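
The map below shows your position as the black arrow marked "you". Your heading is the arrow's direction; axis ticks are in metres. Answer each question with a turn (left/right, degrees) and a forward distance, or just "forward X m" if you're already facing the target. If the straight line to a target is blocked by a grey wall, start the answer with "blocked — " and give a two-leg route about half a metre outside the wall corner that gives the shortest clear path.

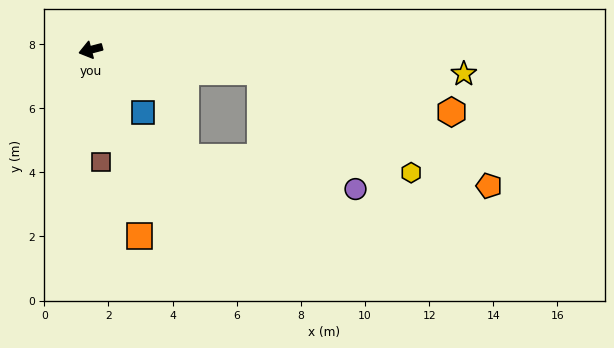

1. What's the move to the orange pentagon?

blocked — turn left 158°, forward 5.3 m, then turn right 19°, forward 8.0 m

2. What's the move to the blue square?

turn left 115°, forward 2.5 m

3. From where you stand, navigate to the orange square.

turn left 90°, forward 6.0 m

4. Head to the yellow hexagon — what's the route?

blocked — turn left 158°, forward 5.3 m, then turn right 27°, forward 5.7 m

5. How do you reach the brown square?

turn left 80°, forward 3.5 m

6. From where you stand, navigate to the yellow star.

turn left 162°, forward 11.7 m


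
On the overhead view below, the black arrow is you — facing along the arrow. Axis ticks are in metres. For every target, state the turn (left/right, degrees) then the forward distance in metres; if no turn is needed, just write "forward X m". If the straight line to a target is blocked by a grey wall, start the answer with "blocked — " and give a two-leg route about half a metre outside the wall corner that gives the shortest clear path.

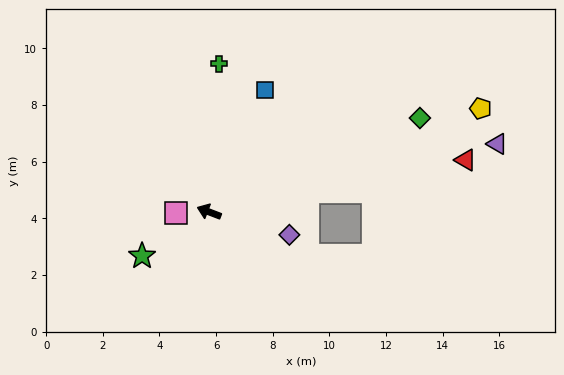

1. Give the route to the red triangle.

turn right 148°, forward 9.2 m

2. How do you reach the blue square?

turn right 94°, forward 4.7 m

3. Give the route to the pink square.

turn left 23°, forward 1.2 m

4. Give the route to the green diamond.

turn right 135°, forward 8.1 m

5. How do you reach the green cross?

turn right 73°, forward 5.2 m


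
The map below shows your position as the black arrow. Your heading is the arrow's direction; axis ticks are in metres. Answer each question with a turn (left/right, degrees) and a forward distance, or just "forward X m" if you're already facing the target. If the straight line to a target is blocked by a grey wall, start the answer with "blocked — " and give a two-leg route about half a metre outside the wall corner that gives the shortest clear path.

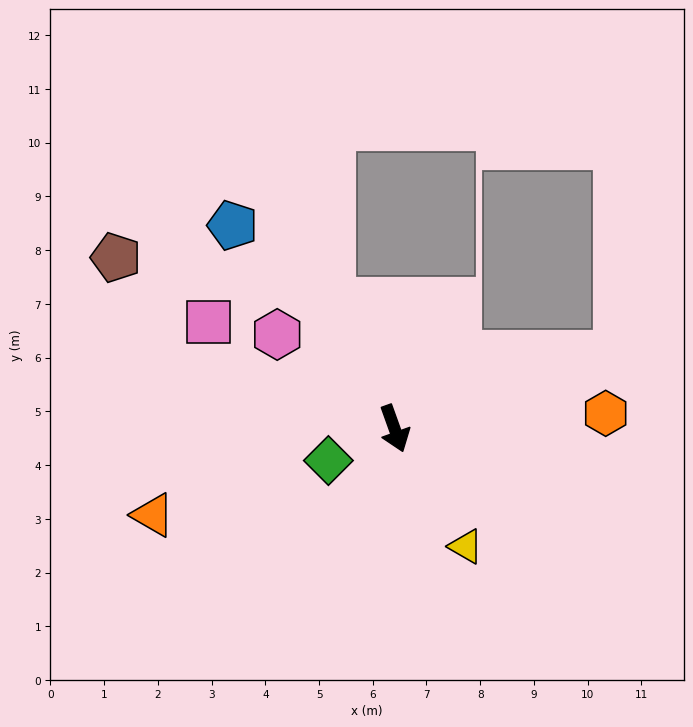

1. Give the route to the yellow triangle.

turn left 11°, forward 2.6 m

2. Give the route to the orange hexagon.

turn left 74°, forward 3.9 m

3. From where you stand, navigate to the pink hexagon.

turn right 148°, forward 2.8 m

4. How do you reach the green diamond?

turn right 84°, forward 1.4 m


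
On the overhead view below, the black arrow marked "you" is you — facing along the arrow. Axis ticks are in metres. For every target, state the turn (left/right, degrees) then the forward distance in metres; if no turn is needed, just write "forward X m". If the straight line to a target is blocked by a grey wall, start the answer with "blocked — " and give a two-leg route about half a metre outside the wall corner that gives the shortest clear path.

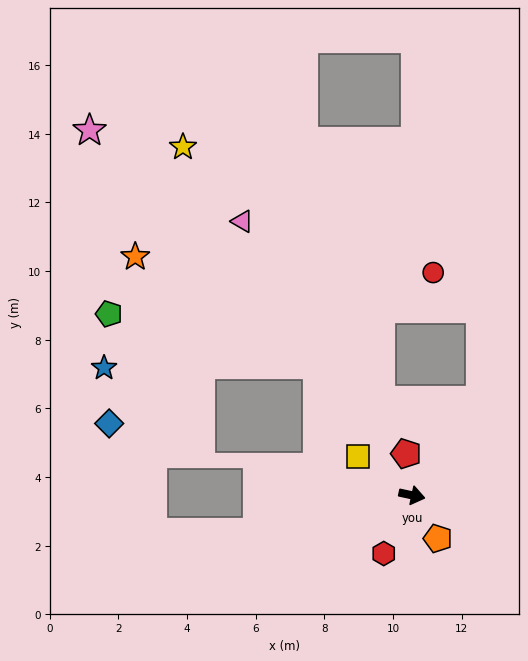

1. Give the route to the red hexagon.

turn right 104°, forward 1.9 m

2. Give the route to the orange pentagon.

turn right 47°, forward 1.5 m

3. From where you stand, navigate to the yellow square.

turn left 156°, forward 1.9 m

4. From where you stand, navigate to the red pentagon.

turn left 110°, forward 1.2 m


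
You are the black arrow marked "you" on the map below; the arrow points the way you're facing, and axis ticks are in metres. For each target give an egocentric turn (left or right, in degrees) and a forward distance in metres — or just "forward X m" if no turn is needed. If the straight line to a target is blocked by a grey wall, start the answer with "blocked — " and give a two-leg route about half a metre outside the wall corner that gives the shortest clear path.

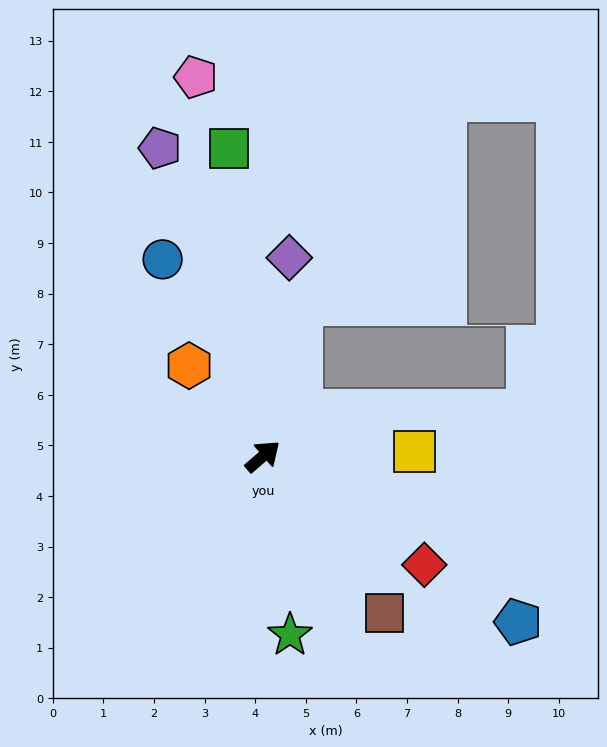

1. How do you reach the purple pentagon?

turn left 68°, forward 6.4 m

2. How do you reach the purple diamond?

turn left 42°, forward 4.0 m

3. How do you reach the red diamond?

turn right 75°, forward 3.8 m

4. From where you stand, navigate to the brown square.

turn right 93°, forward 3.9 m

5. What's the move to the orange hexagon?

turn left 88°, forward 2.3 m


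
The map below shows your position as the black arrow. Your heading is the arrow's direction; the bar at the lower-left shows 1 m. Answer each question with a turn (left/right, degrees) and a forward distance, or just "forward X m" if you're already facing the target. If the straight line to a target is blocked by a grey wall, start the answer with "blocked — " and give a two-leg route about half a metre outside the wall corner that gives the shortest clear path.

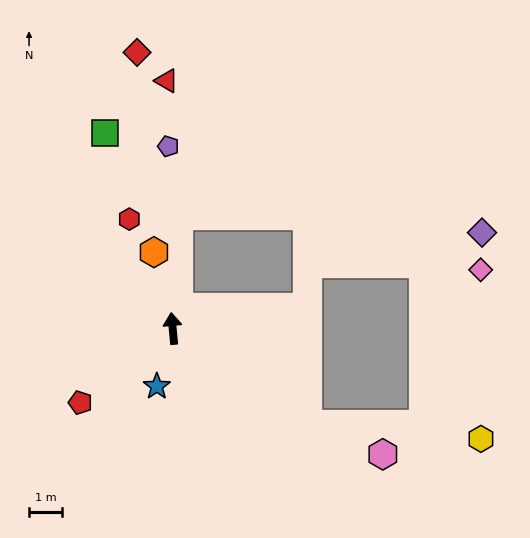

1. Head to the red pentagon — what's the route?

turn left 123°, forward 3.5 m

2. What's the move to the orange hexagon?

turn left 8°, forward 2.4 m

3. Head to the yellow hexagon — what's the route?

blocked — turn right 130°, forward 4.9 m, then turn left 30°, forward 5.2 m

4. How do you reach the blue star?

turn left 159°, forward 1.8 m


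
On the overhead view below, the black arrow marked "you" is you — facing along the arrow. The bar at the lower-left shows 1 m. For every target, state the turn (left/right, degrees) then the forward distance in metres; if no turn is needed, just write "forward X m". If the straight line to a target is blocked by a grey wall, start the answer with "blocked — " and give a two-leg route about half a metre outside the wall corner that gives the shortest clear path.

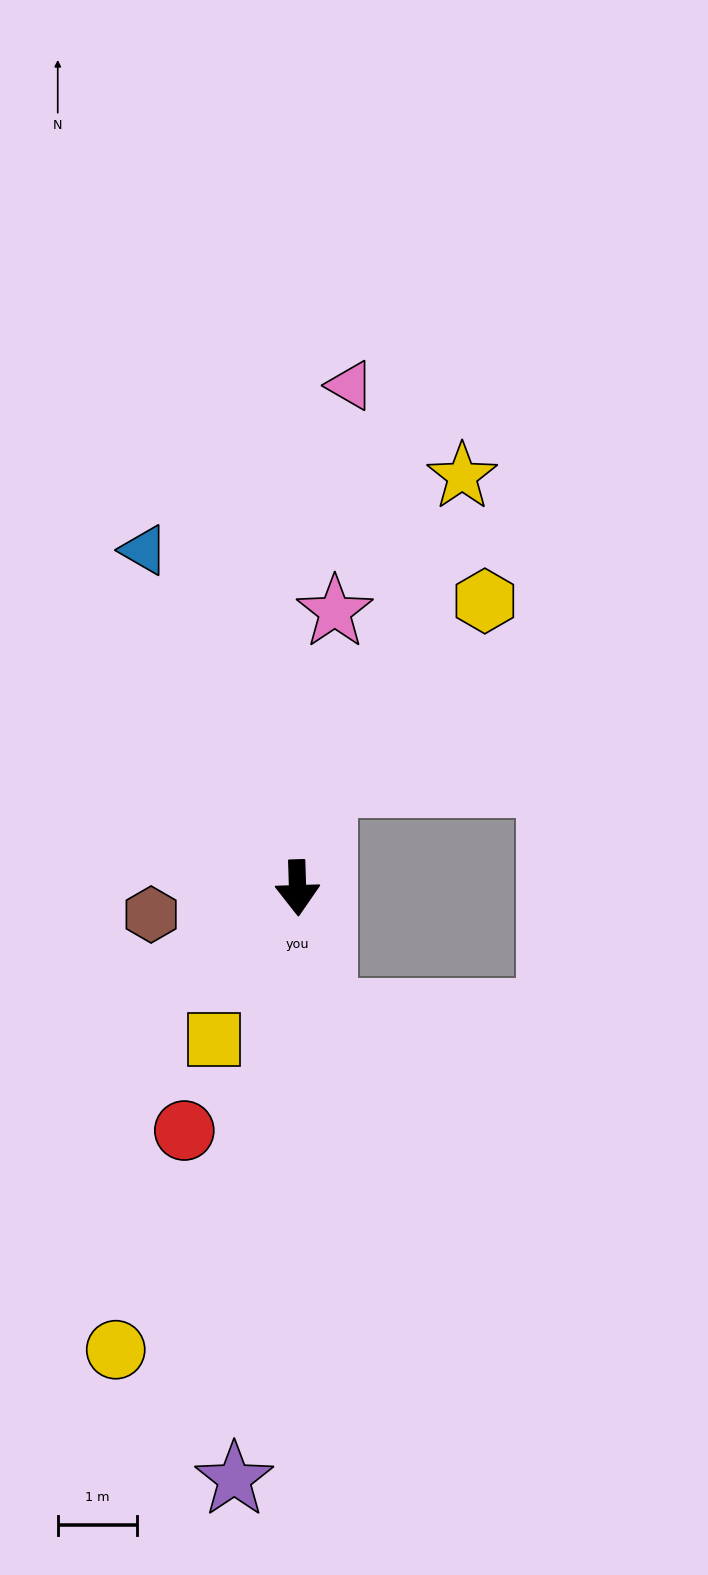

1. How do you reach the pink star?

turn left 171°, forward 3.5 m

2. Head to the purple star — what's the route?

turn right 8°, forward 7.5 m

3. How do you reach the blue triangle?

turn right 157°, forward 4.7 m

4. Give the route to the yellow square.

turn right 31°, forward 2.2 m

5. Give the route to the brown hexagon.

turn right 81°, forward 1.9 m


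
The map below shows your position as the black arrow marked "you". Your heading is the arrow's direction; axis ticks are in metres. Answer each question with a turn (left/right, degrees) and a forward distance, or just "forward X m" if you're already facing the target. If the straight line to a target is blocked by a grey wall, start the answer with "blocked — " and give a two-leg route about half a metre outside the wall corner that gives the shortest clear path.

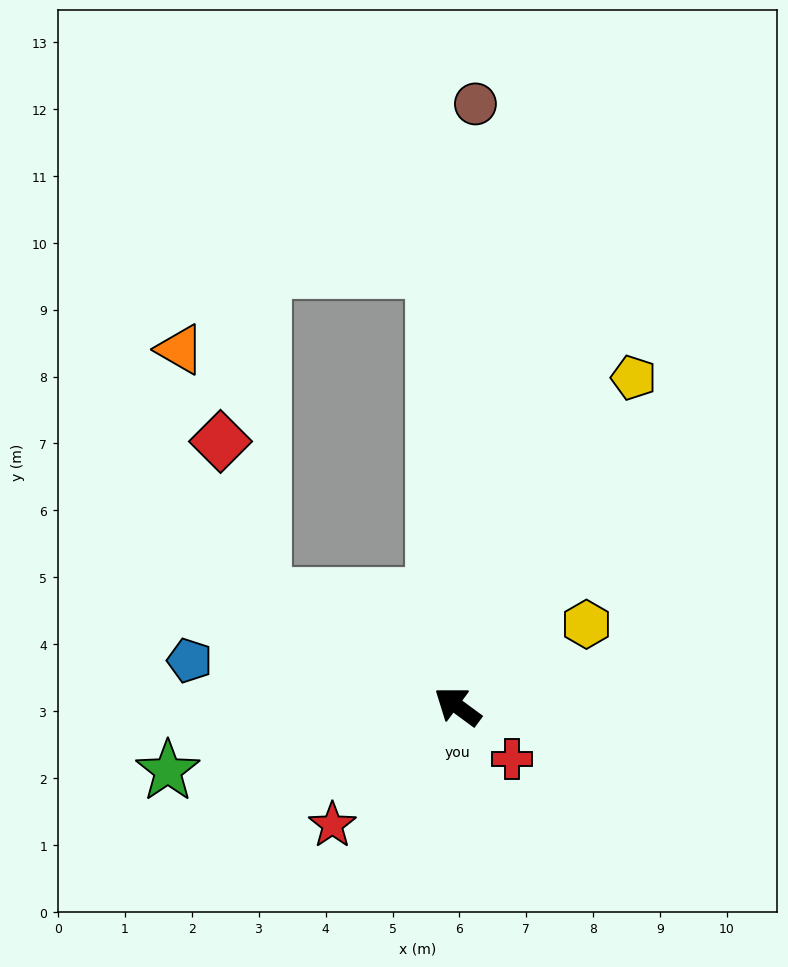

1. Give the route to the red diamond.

blocked — turn left 7°, forward 3.3 m, then turn right 45°, forward 2.4 m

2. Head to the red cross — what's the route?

turn left 172°, forward 1.1 m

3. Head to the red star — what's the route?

turn left 80°, forward 2.6 m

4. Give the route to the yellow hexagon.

turn right 111°, forward 2.3 m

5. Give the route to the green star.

turn left 49°, forward 4.4 m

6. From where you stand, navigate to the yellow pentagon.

turn right 82°, forward 5.6 m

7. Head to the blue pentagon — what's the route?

turn left 27°, forward 4.1 m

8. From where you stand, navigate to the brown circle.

turn right 55°, forward 9.0 m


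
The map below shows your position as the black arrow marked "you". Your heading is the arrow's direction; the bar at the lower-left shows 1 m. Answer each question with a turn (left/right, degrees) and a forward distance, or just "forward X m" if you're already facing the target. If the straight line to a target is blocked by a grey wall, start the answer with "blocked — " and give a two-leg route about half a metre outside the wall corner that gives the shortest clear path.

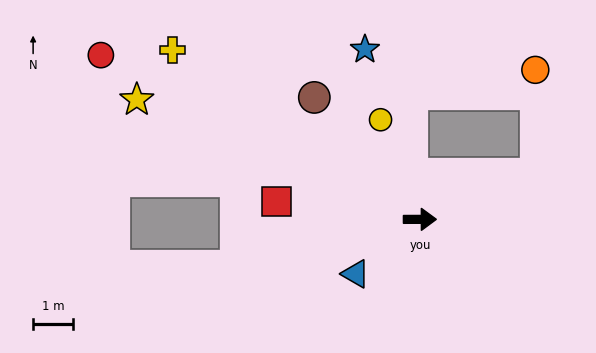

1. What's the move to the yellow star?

turn left 157°, forward 7.7 m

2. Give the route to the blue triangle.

turn right 140°, forward 2.1 m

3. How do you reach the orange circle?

blocked — turn left 21°, forward 3.1 m, then turn left 70°, forward 2.6 m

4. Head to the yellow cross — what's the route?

turn left 145°, forward 7.5 m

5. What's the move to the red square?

turn left 173°, forward 3.6 m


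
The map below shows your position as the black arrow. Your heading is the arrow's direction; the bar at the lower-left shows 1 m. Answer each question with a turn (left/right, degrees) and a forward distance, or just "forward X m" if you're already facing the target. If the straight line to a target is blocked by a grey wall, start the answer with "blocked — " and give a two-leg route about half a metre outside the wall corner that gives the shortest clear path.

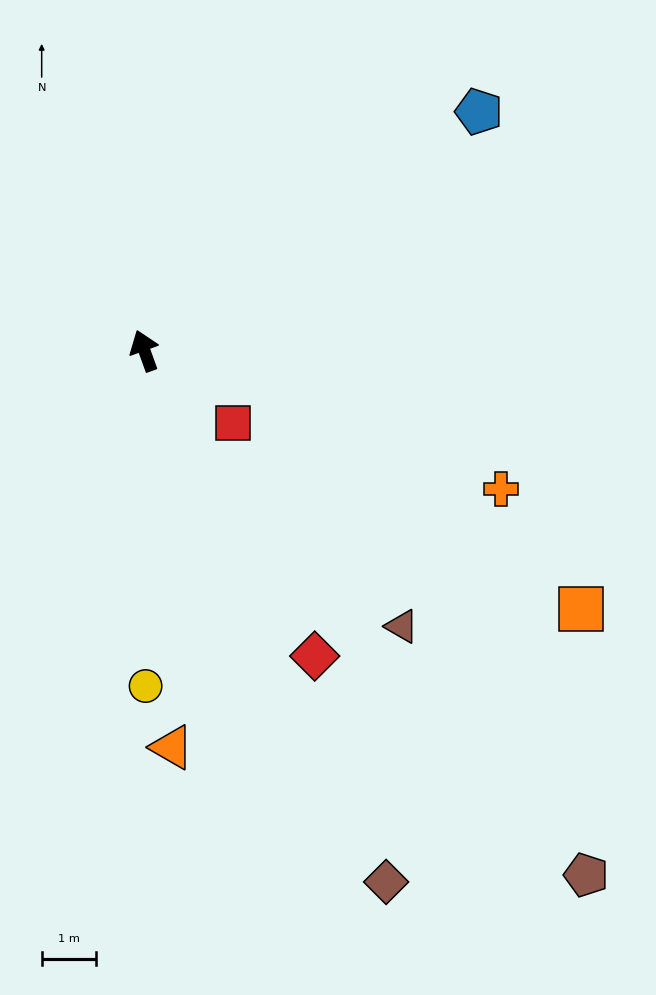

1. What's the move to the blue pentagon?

turn right 74°, forward 7.6 m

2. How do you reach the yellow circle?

turn left 160°, forward 6.2 m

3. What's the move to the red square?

turn right 149°, forward 2.1 m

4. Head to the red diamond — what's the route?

turn right 171°, forward 6.4 m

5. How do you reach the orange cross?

turn right 131°, forward 7.0 m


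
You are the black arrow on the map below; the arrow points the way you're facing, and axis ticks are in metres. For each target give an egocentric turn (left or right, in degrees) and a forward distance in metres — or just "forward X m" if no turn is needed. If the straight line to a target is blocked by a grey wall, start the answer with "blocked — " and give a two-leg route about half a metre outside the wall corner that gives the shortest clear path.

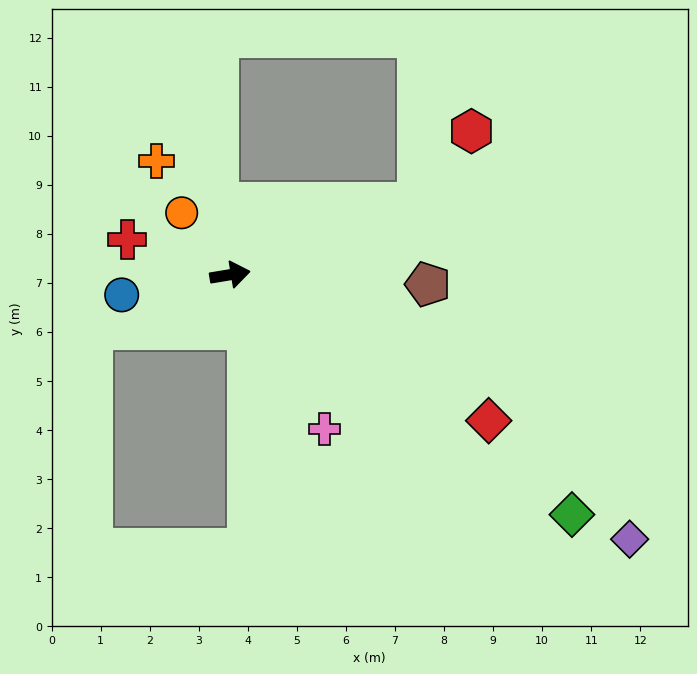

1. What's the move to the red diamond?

turn right 39°, forward 6.1 m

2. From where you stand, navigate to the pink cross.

turn right 68°, forward 3.7 m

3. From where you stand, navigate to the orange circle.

turn left 119°, forward 1.6 m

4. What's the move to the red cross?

turn left 152°, forward 2.2 m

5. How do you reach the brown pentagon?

turn right 12°, forward 4.0 m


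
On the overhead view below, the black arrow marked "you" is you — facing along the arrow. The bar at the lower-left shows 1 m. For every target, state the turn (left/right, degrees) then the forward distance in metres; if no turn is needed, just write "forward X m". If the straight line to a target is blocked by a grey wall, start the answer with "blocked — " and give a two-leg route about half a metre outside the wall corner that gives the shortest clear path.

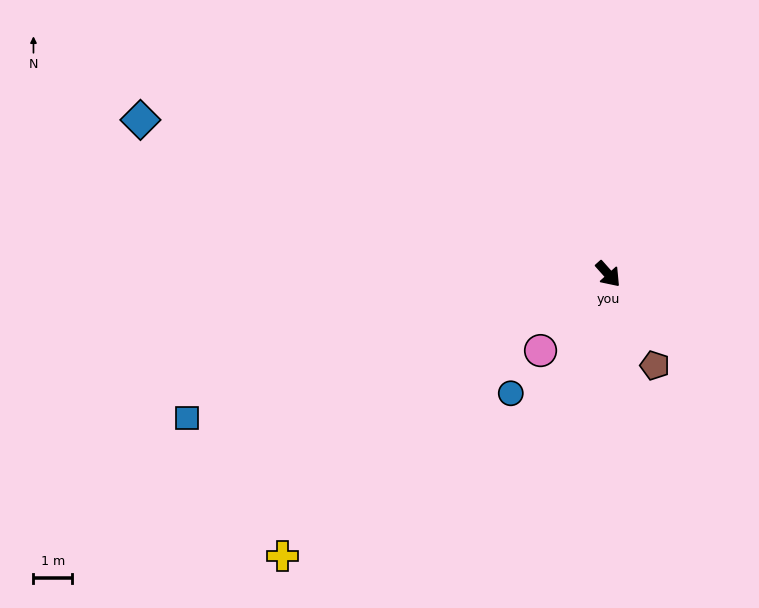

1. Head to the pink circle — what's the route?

turn right 83°, forward 2.6 m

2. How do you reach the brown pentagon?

turn right 15°, forward 2.6 m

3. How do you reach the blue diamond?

turn right 150°, forward 12.7 m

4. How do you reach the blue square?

turn right 113°, forward 11.4 m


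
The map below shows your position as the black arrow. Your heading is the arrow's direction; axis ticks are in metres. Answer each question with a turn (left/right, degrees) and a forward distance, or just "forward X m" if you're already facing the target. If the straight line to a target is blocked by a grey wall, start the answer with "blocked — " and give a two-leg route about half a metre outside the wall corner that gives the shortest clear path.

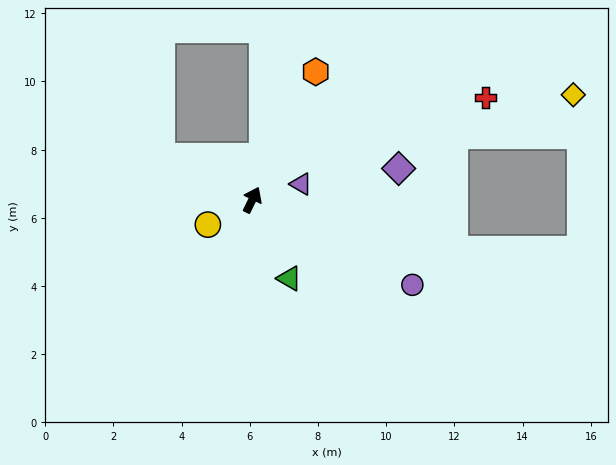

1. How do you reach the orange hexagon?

forward 4.2 m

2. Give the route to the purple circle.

turn right 92°, forward 5.3 m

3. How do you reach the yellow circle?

turn left 145°, forward 1.5 m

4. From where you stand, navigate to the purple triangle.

turn right 46°, forward 1.5 m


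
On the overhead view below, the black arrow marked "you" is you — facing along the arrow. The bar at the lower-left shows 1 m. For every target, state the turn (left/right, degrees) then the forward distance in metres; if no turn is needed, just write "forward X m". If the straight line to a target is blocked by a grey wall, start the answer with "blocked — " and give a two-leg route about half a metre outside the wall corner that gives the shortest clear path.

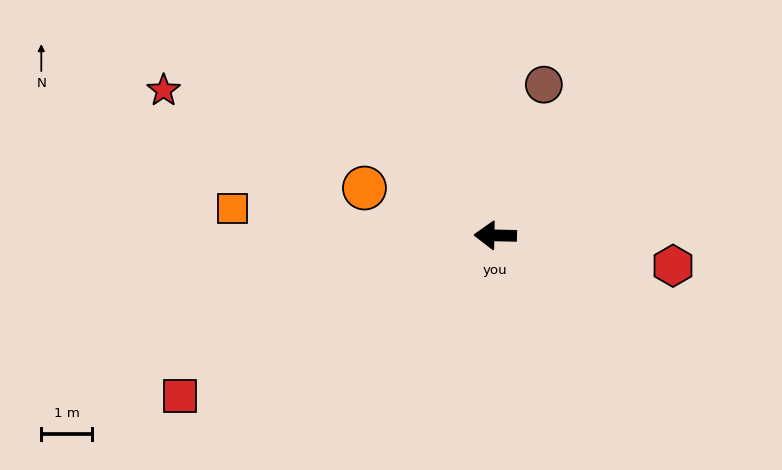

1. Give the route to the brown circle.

turn right 107°, forward 3.1 m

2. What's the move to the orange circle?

turn right 19°, forward 2.7 m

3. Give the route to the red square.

turn left 28°, forward 6.9 m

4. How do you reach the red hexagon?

turn left 172°, forward 3.5 m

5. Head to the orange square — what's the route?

turn right 5°, forward 5.2 m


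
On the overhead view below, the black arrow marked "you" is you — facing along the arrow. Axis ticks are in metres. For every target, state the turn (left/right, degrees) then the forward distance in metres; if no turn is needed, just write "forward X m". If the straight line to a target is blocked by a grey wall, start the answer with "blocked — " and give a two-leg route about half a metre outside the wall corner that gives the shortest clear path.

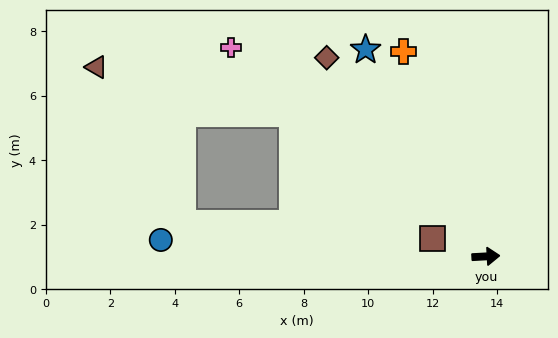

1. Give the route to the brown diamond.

turn left 126°, forward 7.9 m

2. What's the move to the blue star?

turn left 117°, forward 7.4 m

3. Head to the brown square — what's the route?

turn left 158°, forward 1.7 m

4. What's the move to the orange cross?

turn left 109°, forward 6.9 m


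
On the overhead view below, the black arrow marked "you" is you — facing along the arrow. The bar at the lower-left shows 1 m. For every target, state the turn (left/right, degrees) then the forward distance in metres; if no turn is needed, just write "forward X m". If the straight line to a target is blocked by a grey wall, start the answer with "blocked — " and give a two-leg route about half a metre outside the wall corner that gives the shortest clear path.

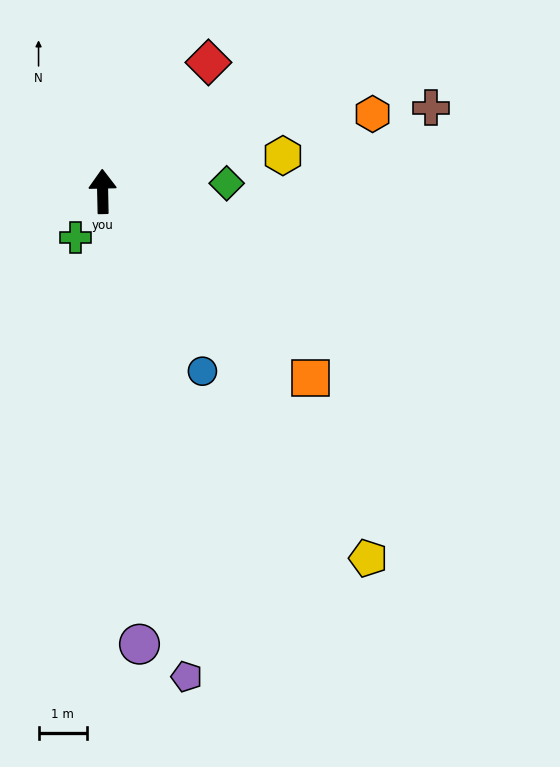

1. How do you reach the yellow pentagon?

turn right 145°, forward 9.3 m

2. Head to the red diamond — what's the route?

turn right 41°, forward 3.4 m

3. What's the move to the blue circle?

turn right 152°, forward 4.2 m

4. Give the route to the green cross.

turn left 148°, forward 1.1 m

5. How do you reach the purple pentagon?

turn right 171°, forward 10.2 m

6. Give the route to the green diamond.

turn right 87°, forward 2.6 m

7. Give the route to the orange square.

turn right 133°, forward 5.8 m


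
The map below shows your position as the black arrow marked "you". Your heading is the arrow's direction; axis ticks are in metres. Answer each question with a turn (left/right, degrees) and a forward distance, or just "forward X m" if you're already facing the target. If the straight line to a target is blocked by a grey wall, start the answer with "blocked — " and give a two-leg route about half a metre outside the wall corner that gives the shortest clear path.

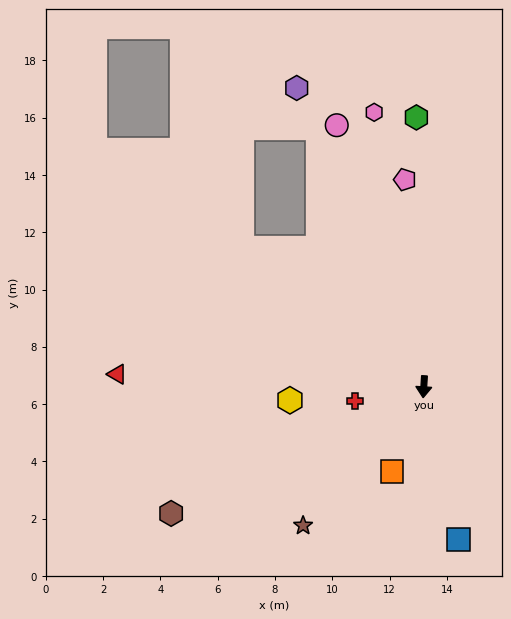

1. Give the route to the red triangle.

turn right 89°, forward 10.7 m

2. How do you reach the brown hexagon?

turn right 60°, forward 9.9 m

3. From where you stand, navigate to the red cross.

turn right 75°, forward 2.4 m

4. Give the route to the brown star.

turn right 37°, forward 6.4 m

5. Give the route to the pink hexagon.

turn right 166°, forward 9.7 m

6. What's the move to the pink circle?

turn right 158°, forward 9.6 m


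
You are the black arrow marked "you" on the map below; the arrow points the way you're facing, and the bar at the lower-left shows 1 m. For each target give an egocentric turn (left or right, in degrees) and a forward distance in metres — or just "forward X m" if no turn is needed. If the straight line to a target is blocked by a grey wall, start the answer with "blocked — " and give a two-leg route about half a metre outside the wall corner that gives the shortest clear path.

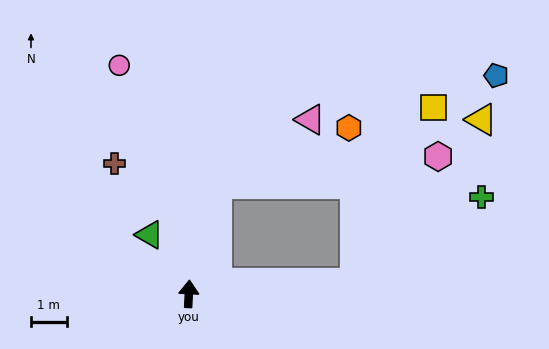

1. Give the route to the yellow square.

blocked — turn right 83°, forward 4.7 m, then turn left 62°, forward 5.4 m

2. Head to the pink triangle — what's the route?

blocked — turn right 12°, forward 3.2 m, then turn right 41°, forward 3.2 m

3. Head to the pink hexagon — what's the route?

blocked — turn right 83°, forward 4.7 m, then turn left 52°, forward 4.2 m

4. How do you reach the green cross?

blocked — turn right 83°, forward 4.7 m, then turn left 30°, forward 4.3 m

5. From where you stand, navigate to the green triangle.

turn left 36°, forward 2.0 m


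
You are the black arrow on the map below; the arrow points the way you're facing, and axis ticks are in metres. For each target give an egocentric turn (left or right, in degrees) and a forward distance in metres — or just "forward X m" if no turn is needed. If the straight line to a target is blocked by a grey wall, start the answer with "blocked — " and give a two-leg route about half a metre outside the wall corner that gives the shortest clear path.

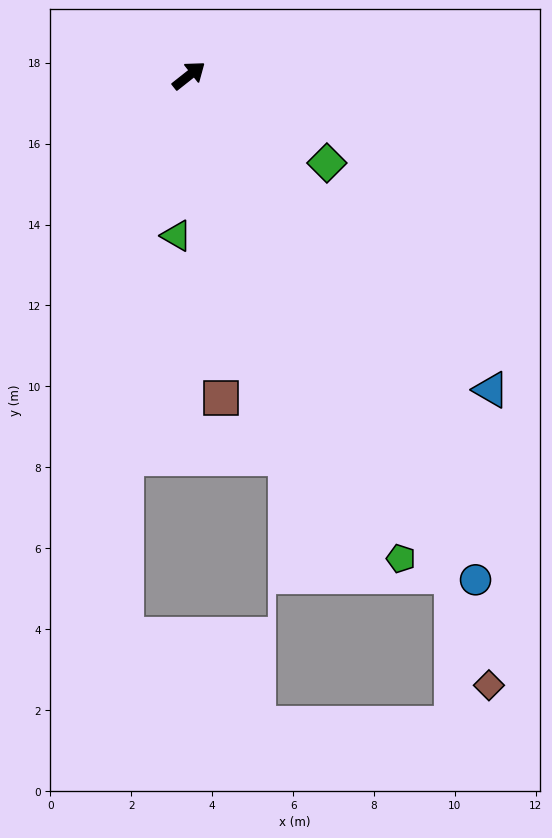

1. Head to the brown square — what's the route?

turn right 123°, forward 8.0 m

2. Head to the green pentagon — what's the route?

turn right 105°, forward 13.0 m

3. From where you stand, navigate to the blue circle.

turn right 99°, forward 14.3 m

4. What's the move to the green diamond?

turn right 71°, forward 4.0 m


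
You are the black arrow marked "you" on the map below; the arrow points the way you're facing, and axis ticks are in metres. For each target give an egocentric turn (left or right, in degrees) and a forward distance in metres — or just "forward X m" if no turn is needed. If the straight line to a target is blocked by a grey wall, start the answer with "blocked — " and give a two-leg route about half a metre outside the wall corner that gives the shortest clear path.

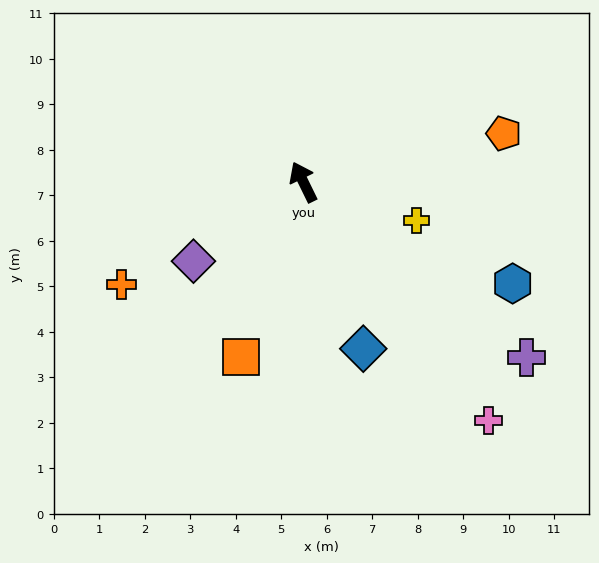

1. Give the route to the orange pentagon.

turn right 102°, forward 4.5 m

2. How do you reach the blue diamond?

turn left 174°, forward 3.9 m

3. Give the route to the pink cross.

turn right 168°, forward 6.6 m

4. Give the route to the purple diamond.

turn left 100°, forward 3.0 m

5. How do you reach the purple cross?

turn right 154°, forward 6.2 m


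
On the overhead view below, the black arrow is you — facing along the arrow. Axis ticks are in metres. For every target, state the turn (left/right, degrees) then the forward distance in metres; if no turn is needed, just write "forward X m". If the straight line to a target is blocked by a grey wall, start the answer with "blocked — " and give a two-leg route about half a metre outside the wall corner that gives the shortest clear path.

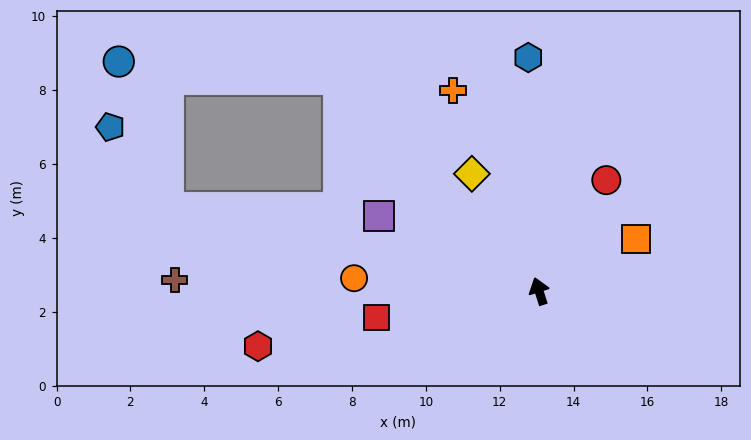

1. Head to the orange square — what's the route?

turn right 79°, forward 3.0 m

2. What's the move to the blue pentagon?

blocked — turn left 60°, forward 10.3 m, then turn right 42°, forward 2.7 m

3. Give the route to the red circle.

turn right 49°, forward 3.5 m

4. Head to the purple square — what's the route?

turn left 47°, forward 4.8 m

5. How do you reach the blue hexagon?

turn right 15°, forward 6.3 m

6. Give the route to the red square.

turn left 82°, forward 4.5 m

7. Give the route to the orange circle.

turn left 68°, forward 5.0 m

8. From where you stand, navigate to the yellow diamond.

turn left 12°, forward 3.7 m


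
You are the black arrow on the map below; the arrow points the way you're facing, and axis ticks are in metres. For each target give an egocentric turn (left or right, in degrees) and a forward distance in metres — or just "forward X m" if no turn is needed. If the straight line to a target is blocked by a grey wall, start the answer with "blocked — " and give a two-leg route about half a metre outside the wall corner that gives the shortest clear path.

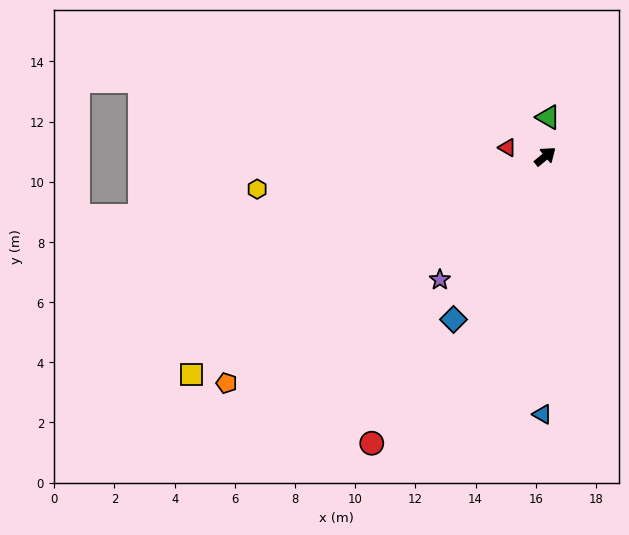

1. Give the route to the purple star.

turn right 170°, forward 5.4 m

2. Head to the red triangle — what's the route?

turn left 127°, forward 1.3 m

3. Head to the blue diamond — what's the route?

turn right 159°, forward 6.2 m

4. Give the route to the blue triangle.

turn right 130°, forward 8.6 m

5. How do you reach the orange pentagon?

turn left 176°, forward 13.0 m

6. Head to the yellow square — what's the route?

turn left 172°, forward 13.8 m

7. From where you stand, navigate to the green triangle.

turn left 46°, forward 1.3 m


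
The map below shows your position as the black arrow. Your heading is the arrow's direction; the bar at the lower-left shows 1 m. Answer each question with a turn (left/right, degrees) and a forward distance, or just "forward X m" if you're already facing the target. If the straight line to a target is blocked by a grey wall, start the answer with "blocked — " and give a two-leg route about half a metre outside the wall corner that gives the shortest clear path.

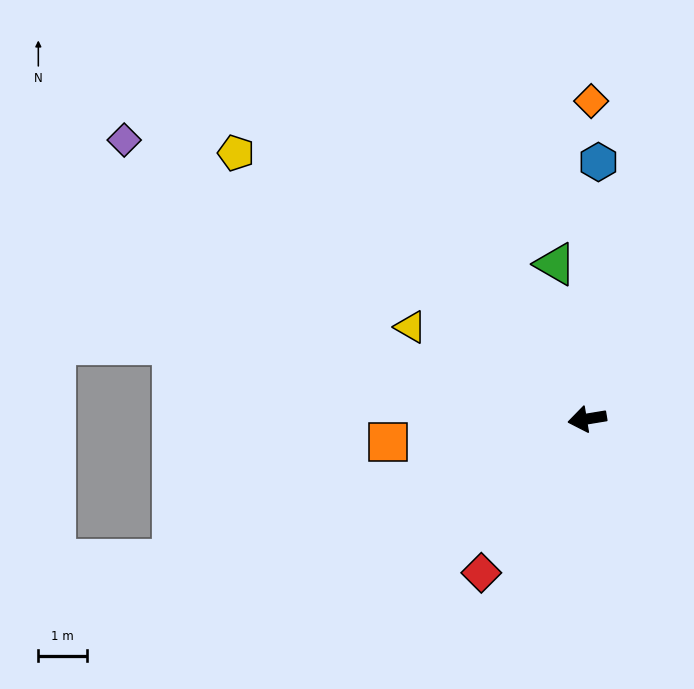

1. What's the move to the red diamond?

turn left 46°, forward 3.9 m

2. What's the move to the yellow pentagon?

turn right 46°, forward 9.1 m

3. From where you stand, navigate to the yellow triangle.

turn right 37°, forward 4.1 m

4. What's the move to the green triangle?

turn right 88°, forward 3.3 m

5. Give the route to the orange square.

turn right 3°, forward 4.2 m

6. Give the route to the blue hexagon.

turn right 102°, forward 5.3 m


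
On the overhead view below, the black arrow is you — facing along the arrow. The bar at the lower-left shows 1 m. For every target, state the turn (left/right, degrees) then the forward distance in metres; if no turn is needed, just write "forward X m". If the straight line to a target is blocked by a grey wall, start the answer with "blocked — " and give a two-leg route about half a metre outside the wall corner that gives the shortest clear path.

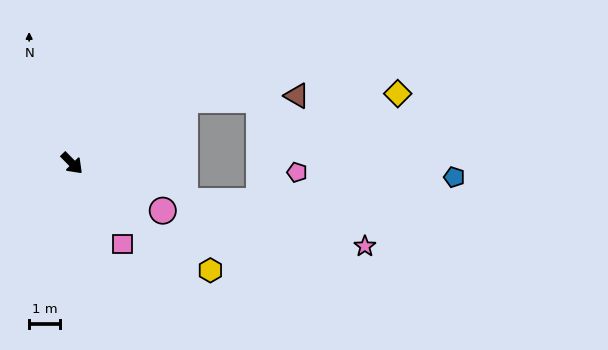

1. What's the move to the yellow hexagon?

turn left 8°, forward 5.7 m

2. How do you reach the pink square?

turn right 12°, forward 3.1 m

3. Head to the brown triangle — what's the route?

blocked — turn left 75°, forward 4.2 m, then turn right 28°, forward 3.6 m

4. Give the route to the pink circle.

turn left 18°, forward 3.3 m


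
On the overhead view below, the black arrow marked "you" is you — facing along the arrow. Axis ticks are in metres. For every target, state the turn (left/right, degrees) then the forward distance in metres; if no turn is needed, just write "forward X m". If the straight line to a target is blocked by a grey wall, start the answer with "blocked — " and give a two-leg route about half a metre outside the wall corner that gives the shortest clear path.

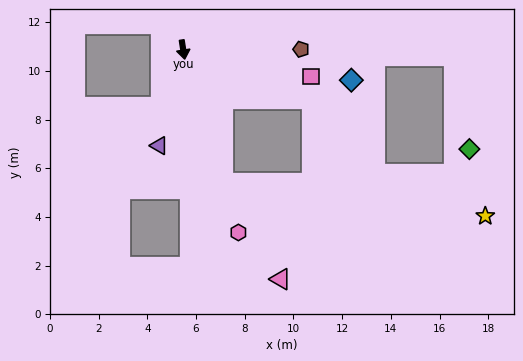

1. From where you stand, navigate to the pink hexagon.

turn left 8°, forward 7.8 m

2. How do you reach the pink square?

turn left 69°, forward 5.4 m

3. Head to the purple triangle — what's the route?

turn right 23°, forward 4.1 m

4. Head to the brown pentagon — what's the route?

turn left 81°, forward 4.8 m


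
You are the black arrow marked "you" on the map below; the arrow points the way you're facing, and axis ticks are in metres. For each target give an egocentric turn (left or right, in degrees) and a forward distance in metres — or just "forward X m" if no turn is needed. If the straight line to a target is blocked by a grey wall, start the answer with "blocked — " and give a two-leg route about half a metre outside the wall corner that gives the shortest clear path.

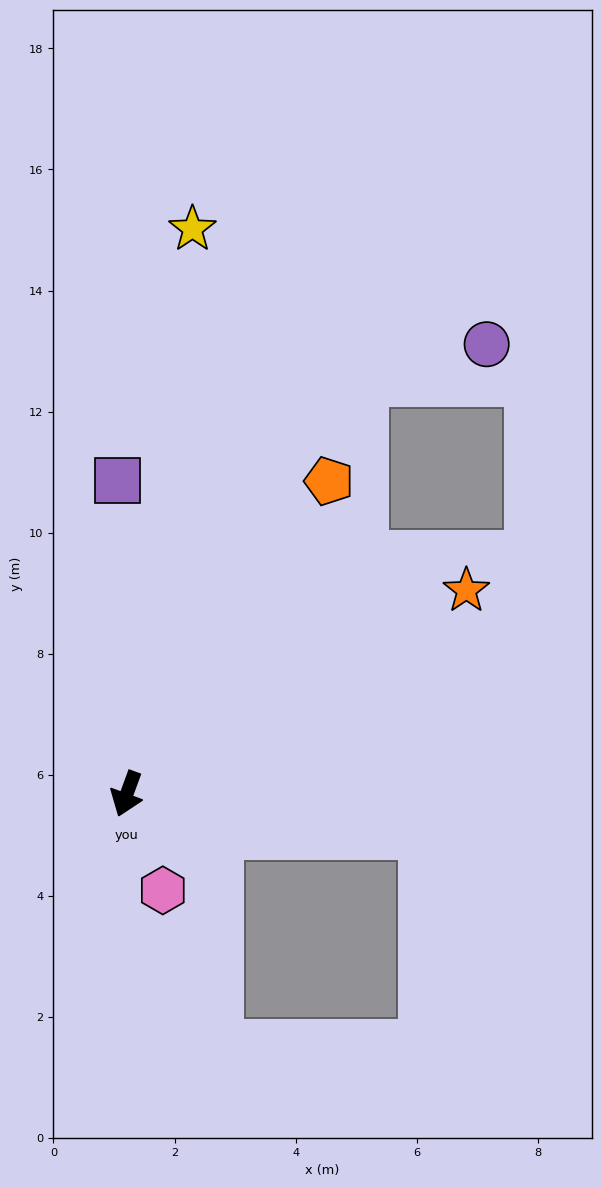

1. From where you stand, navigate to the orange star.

turn left 141°, forward 6.5 m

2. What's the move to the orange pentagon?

turn left 167°, forward 6.2 m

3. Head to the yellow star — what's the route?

turn right 166°, forward 9.4 m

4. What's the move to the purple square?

turn right 158°, forward 5.2 m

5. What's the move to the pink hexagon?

turn left 41°, forward 1.7 m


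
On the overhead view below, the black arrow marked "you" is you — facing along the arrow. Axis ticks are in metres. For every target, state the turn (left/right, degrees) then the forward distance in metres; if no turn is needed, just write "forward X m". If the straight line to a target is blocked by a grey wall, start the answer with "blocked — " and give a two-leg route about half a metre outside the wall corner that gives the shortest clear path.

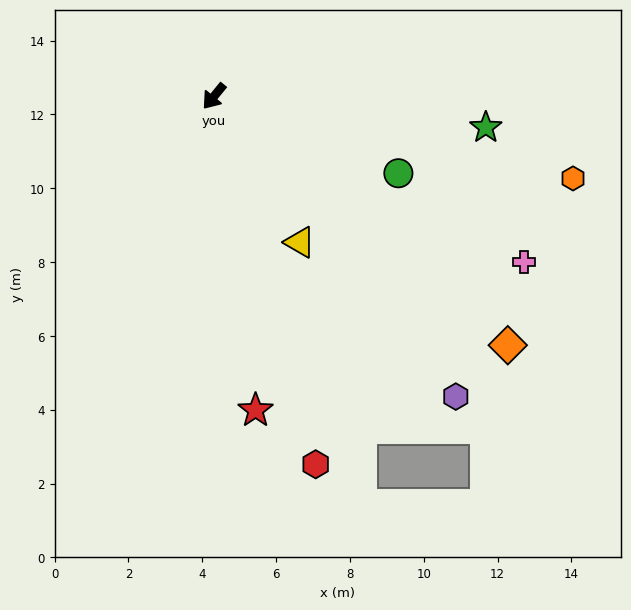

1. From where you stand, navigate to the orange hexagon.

turn left 116°, forward 10.0 m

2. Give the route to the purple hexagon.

turn left 78°, forward 10.4 m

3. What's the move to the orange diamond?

turn left 89°, forward 10.4 m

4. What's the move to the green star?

turn left 123°, forward 7.4 m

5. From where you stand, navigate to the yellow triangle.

turn left 70°, forward 4.6 m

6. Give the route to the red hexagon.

turn left 55°, forward 10.3 m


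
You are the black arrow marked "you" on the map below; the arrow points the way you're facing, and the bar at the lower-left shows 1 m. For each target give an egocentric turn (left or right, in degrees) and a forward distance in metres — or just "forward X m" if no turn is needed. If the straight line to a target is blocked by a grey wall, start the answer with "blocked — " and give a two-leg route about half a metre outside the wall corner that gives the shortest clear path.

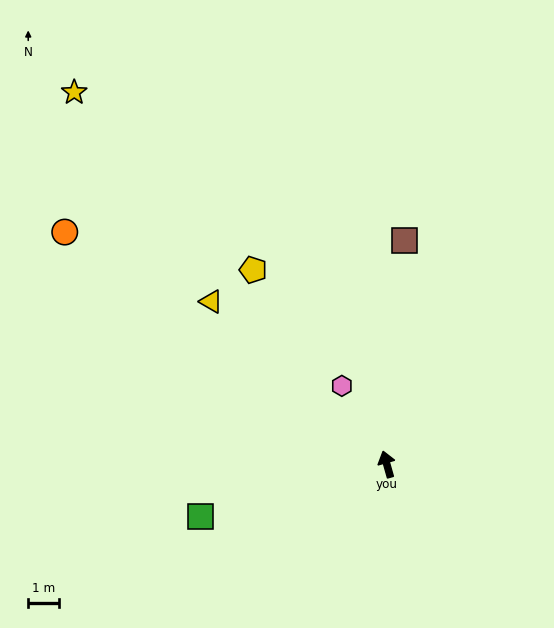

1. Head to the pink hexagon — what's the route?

turn left 14°, forward 2.9 m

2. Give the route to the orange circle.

turn left 38°, forward 12.8 m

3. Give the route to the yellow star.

turn left 24°, forward 15.6 m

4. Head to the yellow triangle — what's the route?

turn left 31°, forward 7.7 m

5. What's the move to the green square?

turn left 90°, forward 6.2 m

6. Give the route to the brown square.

turn right 20°, forward 7.2 m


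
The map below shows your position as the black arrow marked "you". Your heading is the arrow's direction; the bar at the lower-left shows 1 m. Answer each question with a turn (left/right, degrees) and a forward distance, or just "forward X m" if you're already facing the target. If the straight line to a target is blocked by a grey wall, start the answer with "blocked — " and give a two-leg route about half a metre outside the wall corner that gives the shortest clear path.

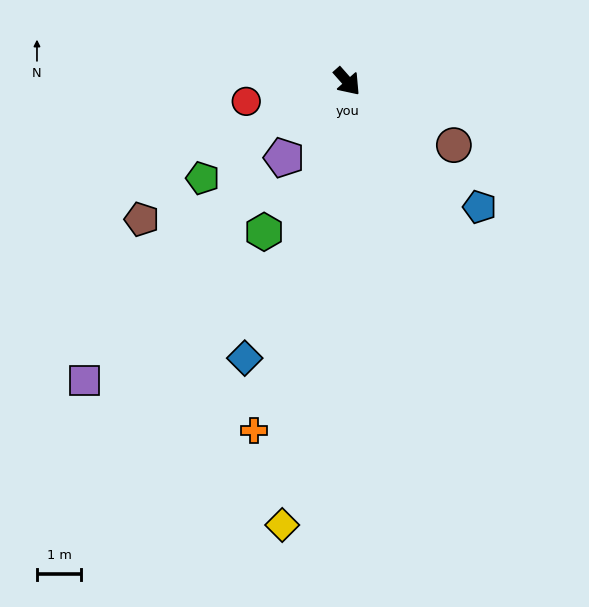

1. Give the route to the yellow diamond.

turn right 50°, forward 10.1 m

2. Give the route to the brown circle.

turn left 18°, forward 2.8 m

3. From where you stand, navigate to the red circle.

turn right 120°, forward 2.3 m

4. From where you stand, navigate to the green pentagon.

turn right 98°, forward 3.9 m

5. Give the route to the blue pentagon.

turn left 5°, forward 4.1 m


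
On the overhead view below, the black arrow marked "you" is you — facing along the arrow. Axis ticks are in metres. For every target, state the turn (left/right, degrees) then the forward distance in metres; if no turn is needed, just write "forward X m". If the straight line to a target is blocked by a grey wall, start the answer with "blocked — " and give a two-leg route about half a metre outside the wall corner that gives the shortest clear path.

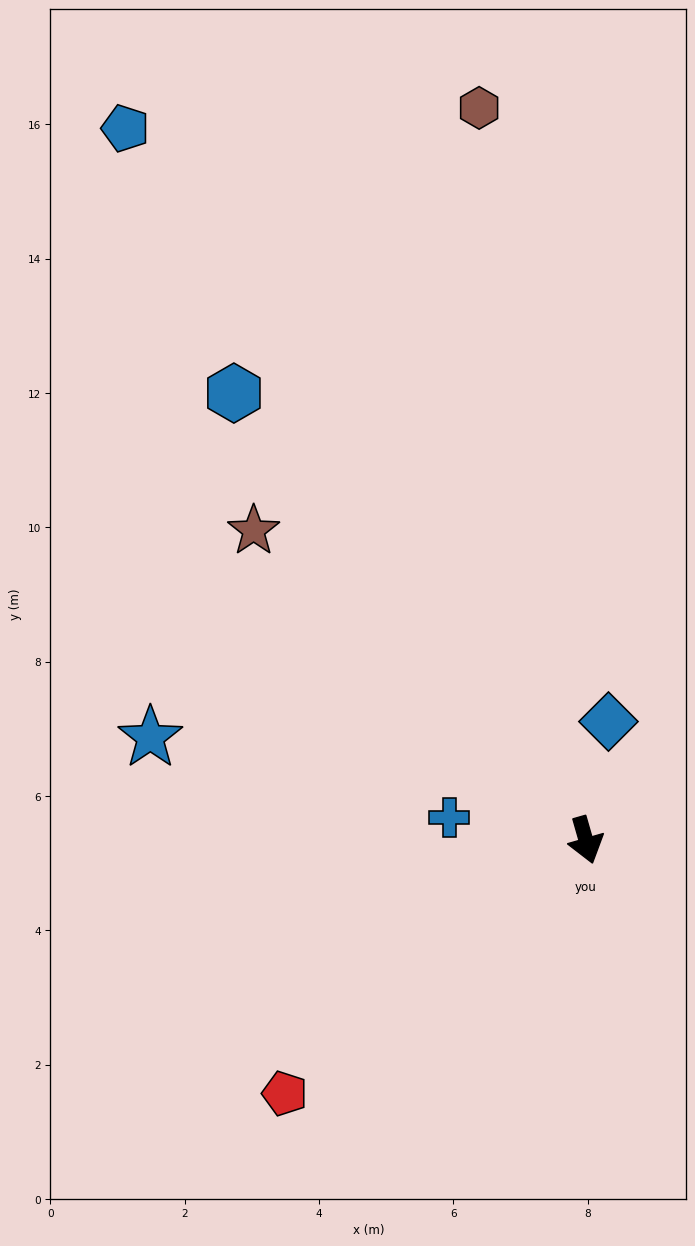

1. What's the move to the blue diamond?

turn left 153°, forward 1.8 m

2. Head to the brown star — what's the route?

turn right 149°, forward 6.8 m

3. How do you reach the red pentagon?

turn right 66°, forward 5.9 m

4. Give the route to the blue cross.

turn right 115°, forward 2.1 m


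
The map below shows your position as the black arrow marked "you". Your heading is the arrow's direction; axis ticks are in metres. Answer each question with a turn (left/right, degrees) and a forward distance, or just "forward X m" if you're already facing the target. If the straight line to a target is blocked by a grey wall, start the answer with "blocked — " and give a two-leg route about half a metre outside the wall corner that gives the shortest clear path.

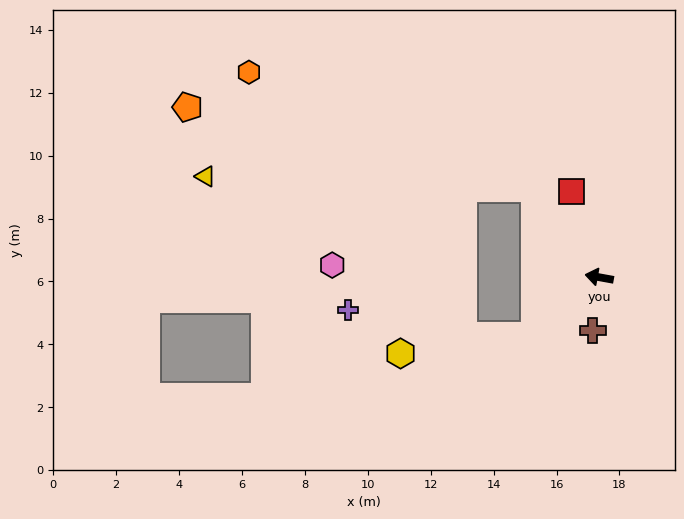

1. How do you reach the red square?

turn right 62°, forward 2.9 m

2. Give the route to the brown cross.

turn left 93°, forward 1.7 m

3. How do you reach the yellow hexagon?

blocked — turn left 52°, forward 2.8 m, then turn right 34°, forward 4.3 m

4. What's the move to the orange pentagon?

blocked — turn right 43°, forward 3.5 m, then turn left 40°, forward 11.3 m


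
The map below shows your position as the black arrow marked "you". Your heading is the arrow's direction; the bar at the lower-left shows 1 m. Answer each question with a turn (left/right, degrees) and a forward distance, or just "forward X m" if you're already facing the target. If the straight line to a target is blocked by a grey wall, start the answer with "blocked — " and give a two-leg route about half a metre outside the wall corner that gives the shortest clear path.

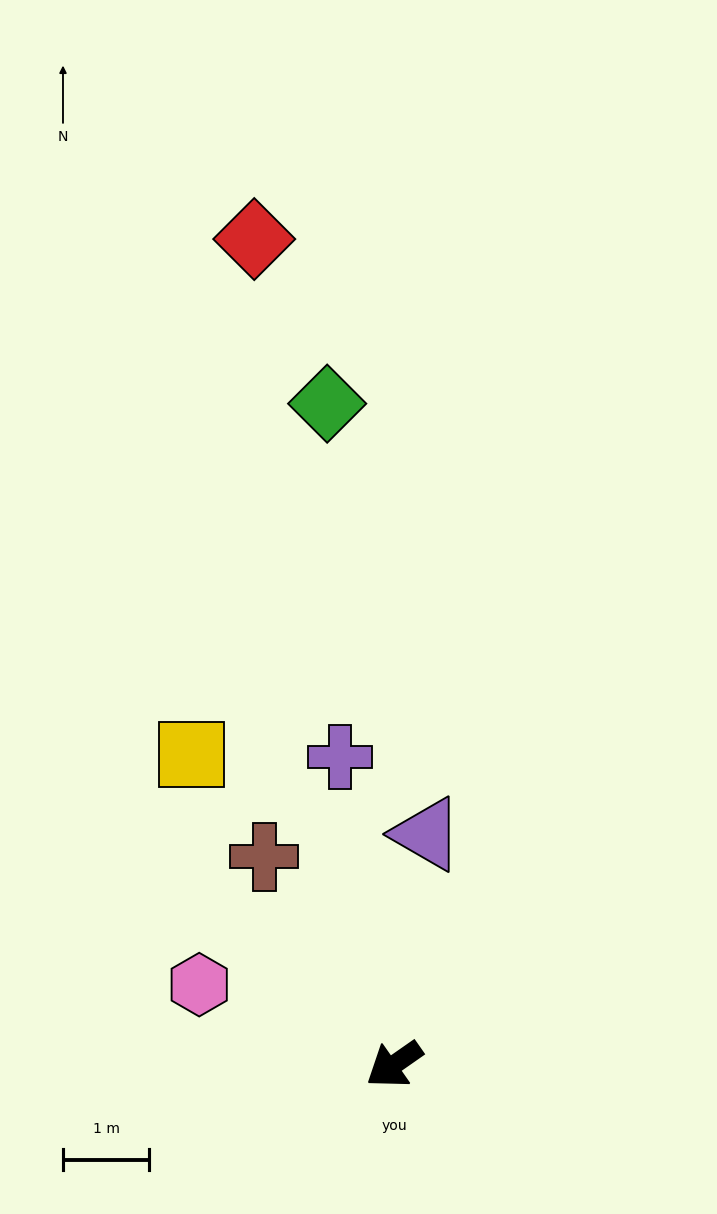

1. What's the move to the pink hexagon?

turn right 57°, forward 2.4 m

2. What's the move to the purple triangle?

turn right 133°, forward 2.7 m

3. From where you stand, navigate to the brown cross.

turn right 93°, forward 2.8 m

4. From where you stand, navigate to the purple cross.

turn right 115°, forward 3.6 m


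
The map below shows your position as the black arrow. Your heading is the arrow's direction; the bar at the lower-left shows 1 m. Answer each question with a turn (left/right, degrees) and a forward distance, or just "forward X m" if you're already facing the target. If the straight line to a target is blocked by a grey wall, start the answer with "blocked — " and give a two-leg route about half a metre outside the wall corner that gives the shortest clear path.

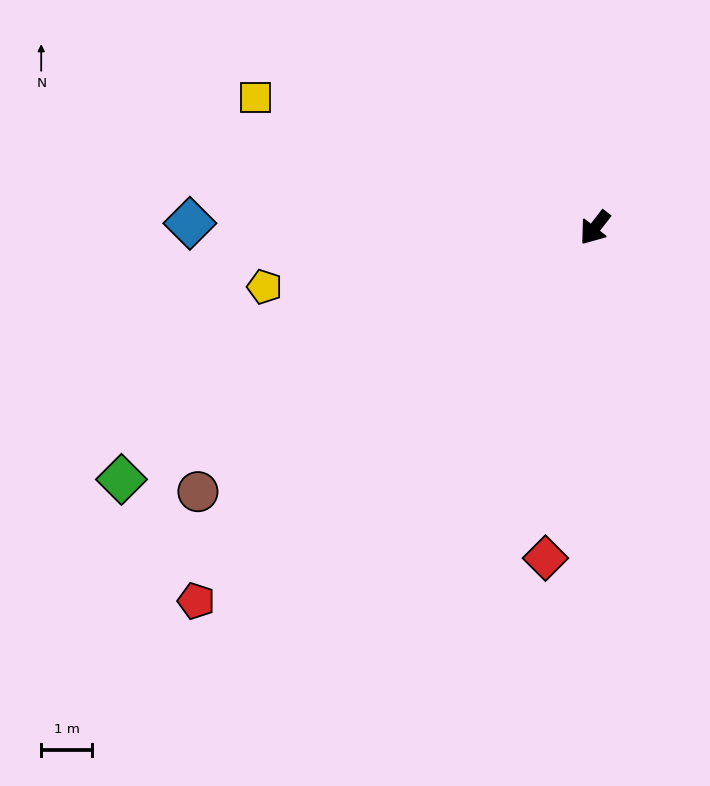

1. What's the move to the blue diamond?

turn right 53°, forward 8.0 m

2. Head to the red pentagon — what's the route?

turn right 9°, forward 10.8 m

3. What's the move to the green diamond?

turn right 24°, forward 10.6 m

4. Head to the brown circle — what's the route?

turn right 18°, forward 9.4 m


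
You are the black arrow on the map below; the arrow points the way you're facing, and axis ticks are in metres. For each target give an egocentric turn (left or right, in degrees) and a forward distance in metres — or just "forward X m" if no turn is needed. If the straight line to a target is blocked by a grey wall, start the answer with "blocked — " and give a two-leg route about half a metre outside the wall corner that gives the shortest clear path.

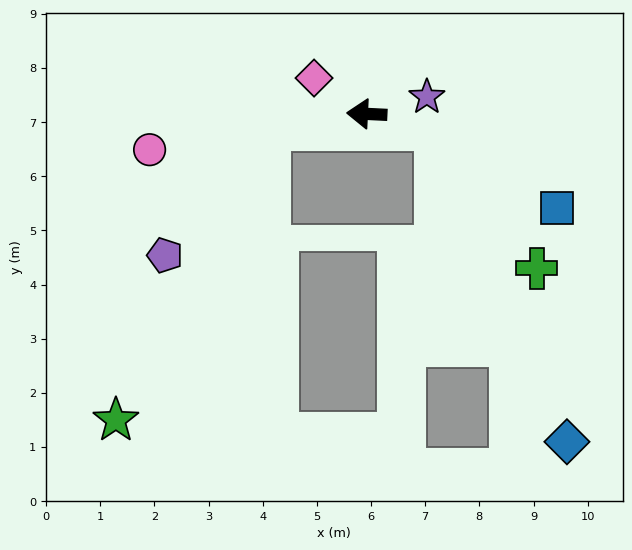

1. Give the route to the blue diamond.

blocked — turn left 172°, forward 1.3 m, then turn right 57°, forward 6.3 m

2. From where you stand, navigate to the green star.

blocked — turn left 11°, forward 1.9 m, then turn left 54°, forward 6.1 m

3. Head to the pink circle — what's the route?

turn left 12°, forward 4.1 m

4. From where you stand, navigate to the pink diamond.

turn right 31°, forward 1.2 m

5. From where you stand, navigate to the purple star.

turn right 161°, forward 1.2 m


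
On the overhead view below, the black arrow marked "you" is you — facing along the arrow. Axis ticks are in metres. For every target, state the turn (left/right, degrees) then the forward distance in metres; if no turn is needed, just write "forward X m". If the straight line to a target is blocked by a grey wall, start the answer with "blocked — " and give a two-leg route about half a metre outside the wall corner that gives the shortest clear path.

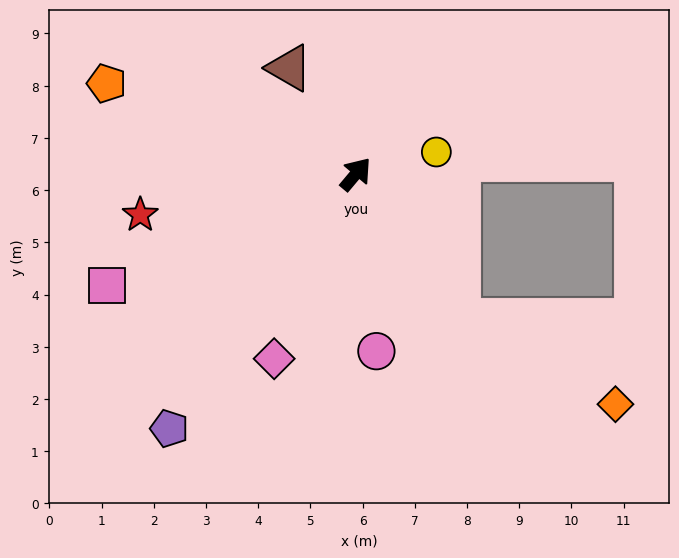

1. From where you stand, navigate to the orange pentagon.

turn left 110°, forward 5.1 m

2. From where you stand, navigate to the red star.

turn left 141°, forward 4.2 m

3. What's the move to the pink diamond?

turn right 164°, forward 3.9 m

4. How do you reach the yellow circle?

turn right 35°, forward 1.6 m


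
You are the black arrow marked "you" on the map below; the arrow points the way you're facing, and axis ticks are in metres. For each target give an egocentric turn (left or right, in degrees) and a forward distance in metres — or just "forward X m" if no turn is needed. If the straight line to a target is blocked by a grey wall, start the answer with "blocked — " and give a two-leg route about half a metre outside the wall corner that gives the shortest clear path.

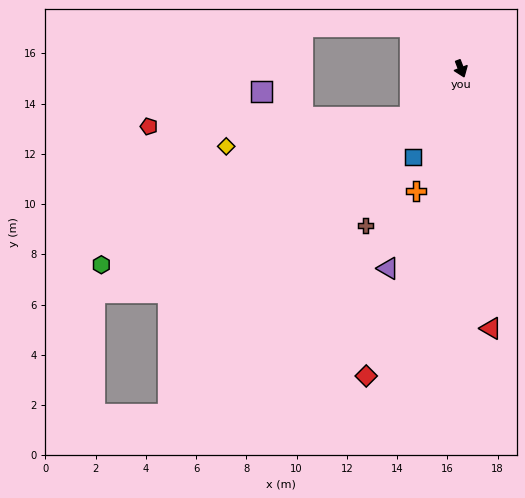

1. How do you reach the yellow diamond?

blocked — turn right 67°, forward 2.8 m, then turn right 35°, forward 7.4 m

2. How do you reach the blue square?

turn right 49°, forward 4.0 m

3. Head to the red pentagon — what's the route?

blocked — turn right 67°, forward 2.8 m, then turn right 42°, forward 10.4 m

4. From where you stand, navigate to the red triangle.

turn right 14°, forward 10.4 m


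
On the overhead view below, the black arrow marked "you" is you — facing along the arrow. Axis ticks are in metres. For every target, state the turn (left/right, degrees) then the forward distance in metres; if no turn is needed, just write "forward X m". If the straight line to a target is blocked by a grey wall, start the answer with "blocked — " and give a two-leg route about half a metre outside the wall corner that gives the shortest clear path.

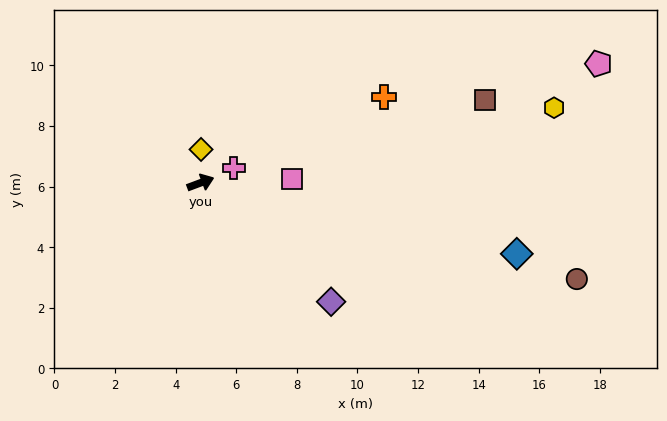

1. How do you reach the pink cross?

turn left 3°, forward 1.2 m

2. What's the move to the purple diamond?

turn right 63°, forward 5.8 m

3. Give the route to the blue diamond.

turn right 33°, forward 10.7 m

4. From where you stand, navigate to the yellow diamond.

turn left 69°, forward 1.1 m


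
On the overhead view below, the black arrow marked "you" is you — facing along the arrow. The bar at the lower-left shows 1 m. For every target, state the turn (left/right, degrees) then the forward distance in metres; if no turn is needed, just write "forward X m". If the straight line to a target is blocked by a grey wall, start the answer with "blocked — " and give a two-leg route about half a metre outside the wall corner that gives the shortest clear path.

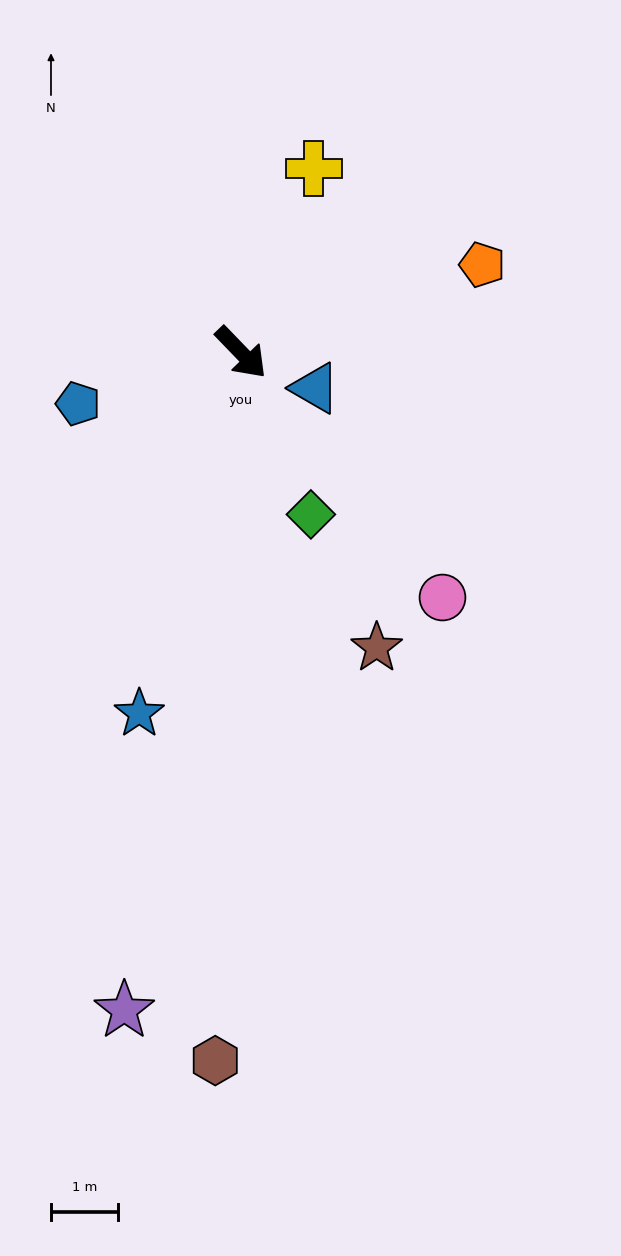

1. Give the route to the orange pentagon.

turn left 66°, forward 3.8 m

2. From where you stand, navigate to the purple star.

turn right 54°, forward 9.9 m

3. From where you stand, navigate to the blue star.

turn right 60°, forward 5.6 m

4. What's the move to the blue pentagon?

turn right 117°, forward 2.5 m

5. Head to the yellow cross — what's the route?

turn left 114°, forward 2.9 m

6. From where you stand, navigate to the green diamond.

turn right 21°, forward 2.6 m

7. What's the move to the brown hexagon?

turn right 46°, forward 10.5 m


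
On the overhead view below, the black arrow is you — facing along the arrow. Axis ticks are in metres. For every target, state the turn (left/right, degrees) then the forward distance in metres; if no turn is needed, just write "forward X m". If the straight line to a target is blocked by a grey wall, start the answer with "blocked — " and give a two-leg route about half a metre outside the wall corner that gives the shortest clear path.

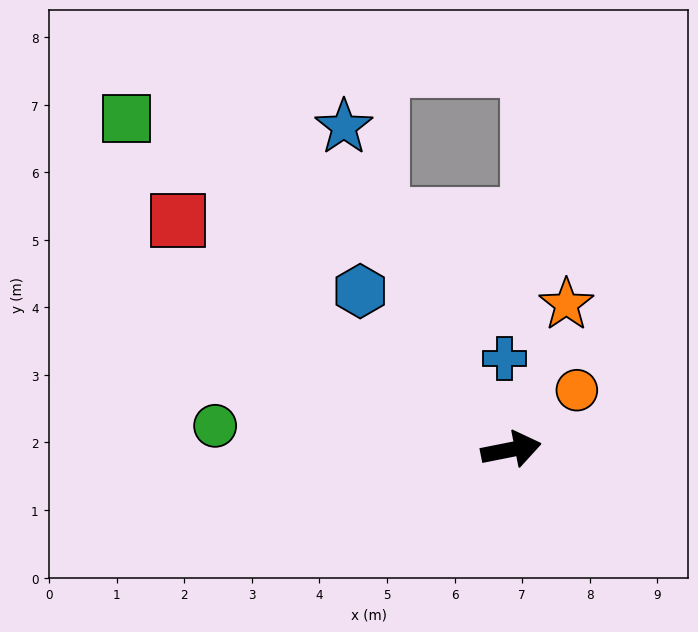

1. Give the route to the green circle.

turn left 164°, forward 4.4 m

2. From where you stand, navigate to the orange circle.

turn left 31°, forward 1.3 m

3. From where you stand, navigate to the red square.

turn left 134°, forward 6.0 m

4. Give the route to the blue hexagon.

turn left 122°, forward 3.2 m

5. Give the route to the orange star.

turn left 58°, forward 2.3 m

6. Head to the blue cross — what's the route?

turn left 83°, forward 1.3 m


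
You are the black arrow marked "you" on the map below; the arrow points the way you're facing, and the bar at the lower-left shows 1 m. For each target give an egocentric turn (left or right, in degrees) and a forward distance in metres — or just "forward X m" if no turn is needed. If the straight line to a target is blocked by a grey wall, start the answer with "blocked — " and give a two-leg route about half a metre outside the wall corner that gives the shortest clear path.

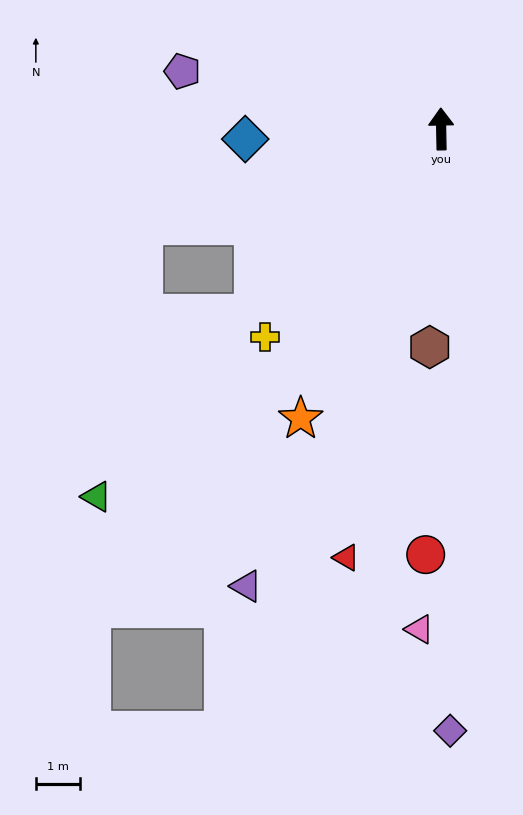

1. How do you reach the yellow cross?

turn left 139°, forward 6.1 m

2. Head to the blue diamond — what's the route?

turn left 92°, forward 4.4 m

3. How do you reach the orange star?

turn left 153°, forward 7.2 m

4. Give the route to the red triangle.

turn left 166°, forward 9.9 m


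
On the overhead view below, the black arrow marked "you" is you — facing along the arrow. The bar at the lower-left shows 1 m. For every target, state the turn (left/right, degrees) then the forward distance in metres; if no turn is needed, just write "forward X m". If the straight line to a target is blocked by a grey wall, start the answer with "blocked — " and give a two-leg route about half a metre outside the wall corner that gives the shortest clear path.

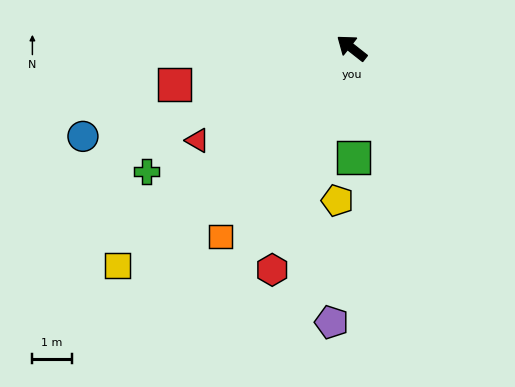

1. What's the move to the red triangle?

turn left 69°, forward 4.6 m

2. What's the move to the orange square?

turn left 93°, forward 5.9 m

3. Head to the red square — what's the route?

turn left 50°, forward 4.6 m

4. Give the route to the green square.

turn left 129°, forward 2.8 m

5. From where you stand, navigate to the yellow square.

turn left 81°, forward 8.2 m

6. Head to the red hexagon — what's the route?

turn left 108°, forward 6.0 m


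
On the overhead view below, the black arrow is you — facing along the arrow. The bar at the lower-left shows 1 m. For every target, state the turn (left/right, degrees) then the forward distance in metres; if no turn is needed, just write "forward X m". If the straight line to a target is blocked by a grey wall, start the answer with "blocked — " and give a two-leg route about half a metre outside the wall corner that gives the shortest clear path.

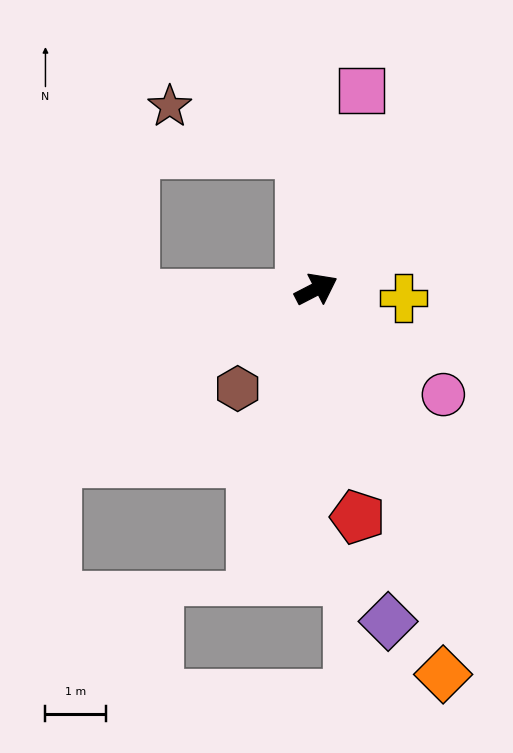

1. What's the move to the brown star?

blocked — turn left 69°, forward 2.2 m, then turn left 64°, forward 2.3 m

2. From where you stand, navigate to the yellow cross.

turn right 33°, forward 1.4 m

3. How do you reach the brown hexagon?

turn right 156°, forward 2.1 m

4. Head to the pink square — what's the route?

turn left 50°, forward 3.3 m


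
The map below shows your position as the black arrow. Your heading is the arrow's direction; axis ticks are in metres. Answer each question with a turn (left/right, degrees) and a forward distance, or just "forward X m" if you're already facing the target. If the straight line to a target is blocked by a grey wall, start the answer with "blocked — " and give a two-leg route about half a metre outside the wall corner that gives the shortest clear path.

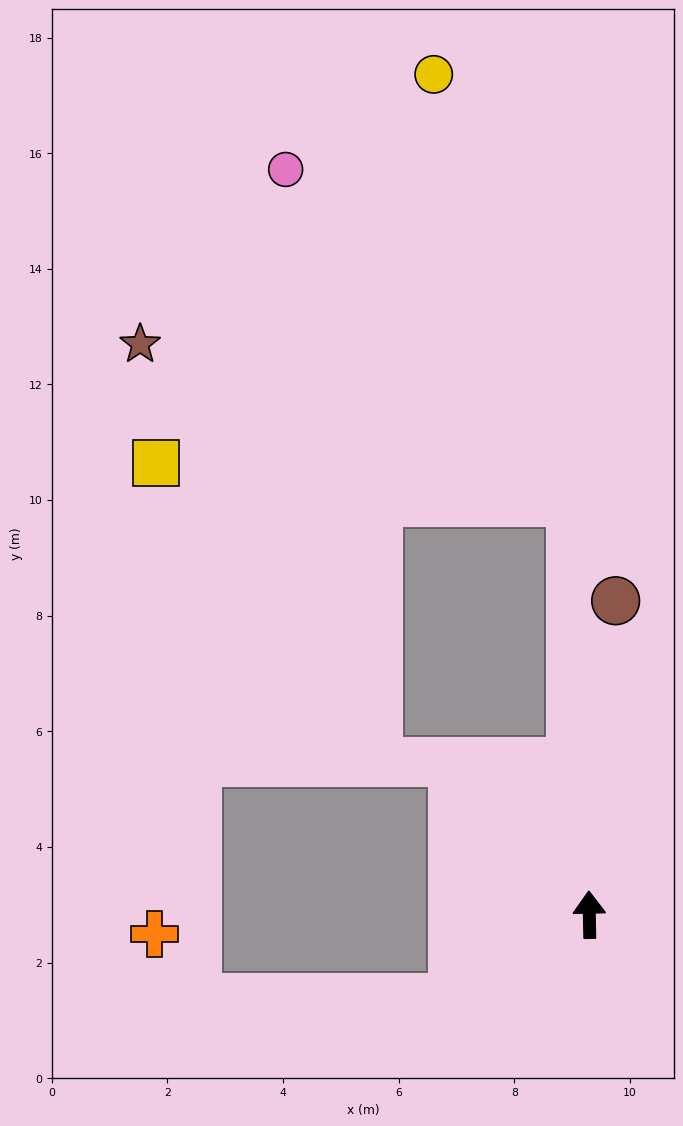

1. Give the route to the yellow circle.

blocked — forward 7.1 m, then turn left 17°, forward 7.8 m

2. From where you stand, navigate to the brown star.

blocked — forward 7.1 m, then turn left 69°, forward 7.9 m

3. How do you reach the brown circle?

turn right 6°, forward 5.4 m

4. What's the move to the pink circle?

blocked — forward 7.1 m, then turn left 40°, forward 7.6 m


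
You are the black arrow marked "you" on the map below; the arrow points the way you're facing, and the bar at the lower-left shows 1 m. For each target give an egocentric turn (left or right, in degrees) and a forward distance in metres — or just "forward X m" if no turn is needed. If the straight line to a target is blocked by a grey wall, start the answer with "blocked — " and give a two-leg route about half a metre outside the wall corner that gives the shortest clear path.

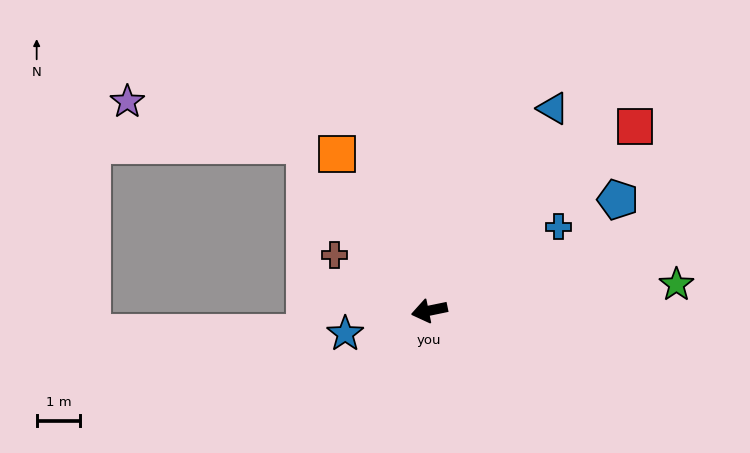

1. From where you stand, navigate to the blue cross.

turn right 159°, forward 3.5 m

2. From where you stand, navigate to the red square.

turn right 150°, forward 6.3 m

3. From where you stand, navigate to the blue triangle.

turn right 133°, forward 5.4 m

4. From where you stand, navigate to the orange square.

turn right 71°, forward 4.2 m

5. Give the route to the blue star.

turn left 4°, forward 2.0 m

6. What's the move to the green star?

turn left 174°, forward 5.7 m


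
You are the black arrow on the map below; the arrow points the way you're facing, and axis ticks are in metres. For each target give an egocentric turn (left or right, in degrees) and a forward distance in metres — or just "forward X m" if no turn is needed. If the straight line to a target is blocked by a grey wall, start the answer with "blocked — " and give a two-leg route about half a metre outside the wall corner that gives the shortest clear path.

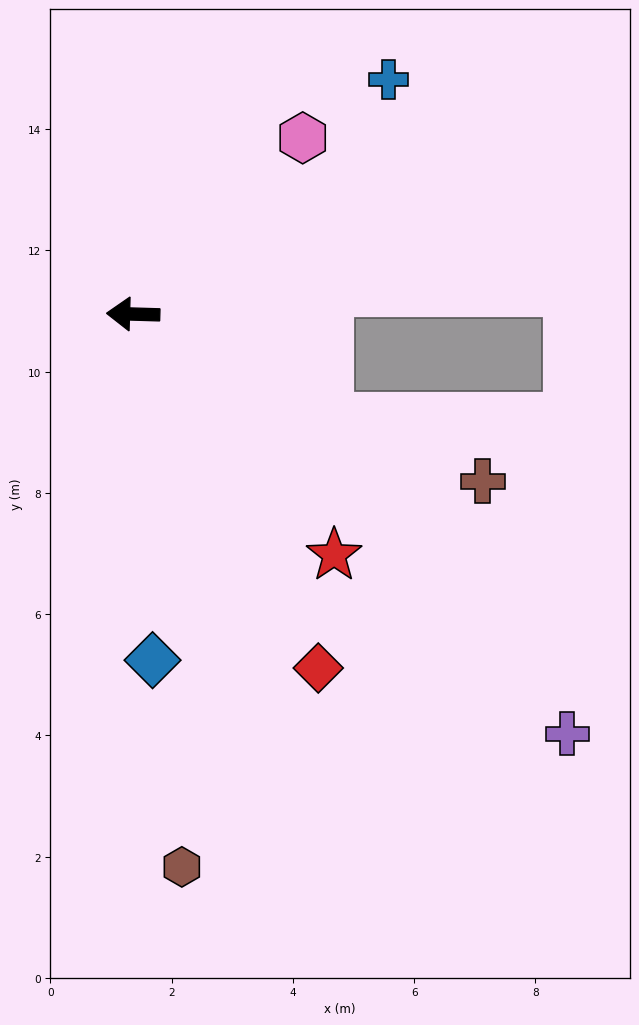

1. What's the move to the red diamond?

turn left 119°, forward 6.6 m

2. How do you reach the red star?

turn left 132°, forward 5.2 m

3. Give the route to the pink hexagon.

turn right 132°, forward 4.0 m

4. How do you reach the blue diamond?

turn left 95°, forward 5.7 m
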